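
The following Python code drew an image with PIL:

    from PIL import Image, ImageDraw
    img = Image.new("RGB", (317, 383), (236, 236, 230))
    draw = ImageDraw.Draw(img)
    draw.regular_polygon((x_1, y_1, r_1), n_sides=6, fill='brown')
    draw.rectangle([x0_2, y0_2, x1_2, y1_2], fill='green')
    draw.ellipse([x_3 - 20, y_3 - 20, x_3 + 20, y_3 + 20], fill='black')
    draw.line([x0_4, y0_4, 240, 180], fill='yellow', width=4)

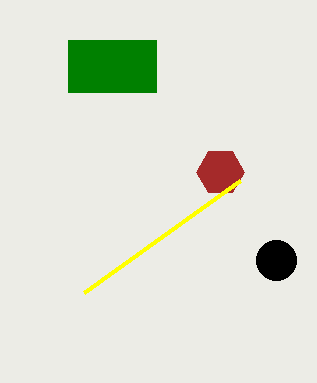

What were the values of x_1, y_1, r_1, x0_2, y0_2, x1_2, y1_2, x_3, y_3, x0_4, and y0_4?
x_1 = 220; y_1 = 172; r_1 = 24; x0_2 = 68; y0_2 = 40; x1_2 = 156; y1_2 = 92; x_3 = 276; y_3 = 260; x0_4 = 84; y0_4 = 292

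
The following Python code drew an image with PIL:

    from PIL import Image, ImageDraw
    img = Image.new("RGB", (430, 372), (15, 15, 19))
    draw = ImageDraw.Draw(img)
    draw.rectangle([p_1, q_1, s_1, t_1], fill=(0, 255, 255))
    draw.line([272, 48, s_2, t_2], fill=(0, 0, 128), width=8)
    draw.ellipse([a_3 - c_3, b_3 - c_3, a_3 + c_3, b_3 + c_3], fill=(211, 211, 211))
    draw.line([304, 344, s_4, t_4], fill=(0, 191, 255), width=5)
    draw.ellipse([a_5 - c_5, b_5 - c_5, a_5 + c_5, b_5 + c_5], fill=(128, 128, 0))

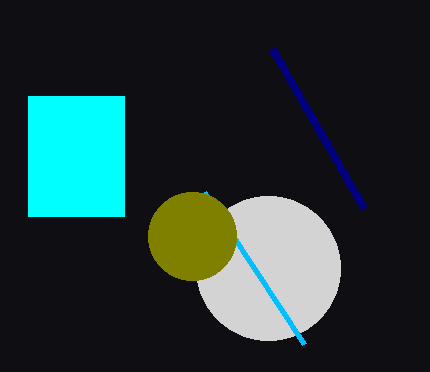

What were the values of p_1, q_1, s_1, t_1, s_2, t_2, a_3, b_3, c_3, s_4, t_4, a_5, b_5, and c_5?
p_1 = 28; q_1 = 96; s_1 = 124; t_1 = 216; s_2 = 364; t_2 = 208; a_3 = 268; b_3 = 268; c_3 = 72; s_4 = 204; t_4 = 192; a_5 = 192; b_5 = 236; c_5 = 44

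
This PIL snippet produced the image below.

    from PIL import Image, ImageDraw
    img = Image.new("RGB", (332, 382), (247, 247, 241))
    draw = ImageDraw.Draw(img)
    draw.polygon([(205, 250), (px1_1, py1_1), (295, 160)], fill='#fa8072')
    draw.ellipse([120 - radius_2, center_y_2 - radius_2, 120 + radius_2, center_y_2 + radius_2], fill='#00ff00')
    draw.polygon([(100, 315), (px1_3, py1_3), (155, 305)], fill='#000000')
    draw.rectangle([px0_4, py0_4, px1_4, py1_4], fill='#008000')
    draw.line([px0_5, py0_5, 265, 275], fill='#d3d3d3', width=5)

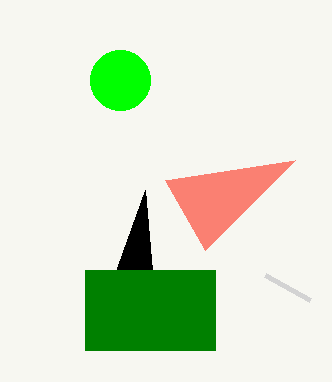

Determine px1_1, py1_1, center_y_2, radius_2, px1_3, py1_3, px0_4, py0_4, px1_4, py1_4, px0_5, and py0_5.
px1_1 = 165, py1_1 = 180, center_y_2 = 80, radius_2 = 30, px1_3 = 145, py1_3 = 190, px0_4 = 85, py0_4 = 270, px1_4 = 215, py1_4 = 350, px0_5 = 310, py0_5 = 300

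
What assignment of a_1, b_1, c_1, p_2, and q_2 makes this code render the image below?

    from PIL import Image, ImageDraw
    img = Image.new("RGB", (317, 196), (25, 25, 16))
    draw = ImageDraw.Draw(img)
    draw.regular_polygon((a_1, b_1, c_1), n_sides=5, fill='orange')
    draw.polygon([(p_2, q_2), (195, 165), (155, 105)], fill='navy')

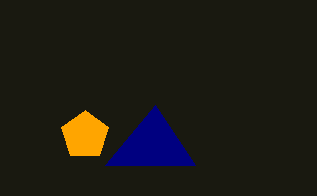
a_1 = 85, b_1 = 135, c_1 = 25, p_2 = 105, q_2 = 165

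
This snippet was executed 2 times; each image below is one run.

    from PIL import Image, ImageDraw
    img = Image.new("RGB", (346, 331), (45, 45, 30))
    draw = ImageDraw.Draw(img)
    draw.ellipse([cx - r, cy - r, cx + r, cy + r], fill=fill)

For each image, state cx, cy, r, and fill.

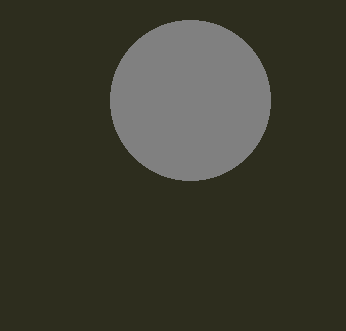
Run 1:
cx = 190; cy = 100; r = 80; fill = 'gray'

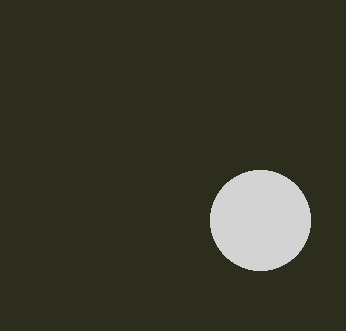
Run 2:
cx = 260
cy = 220
r = 50
fill = 'lightgray'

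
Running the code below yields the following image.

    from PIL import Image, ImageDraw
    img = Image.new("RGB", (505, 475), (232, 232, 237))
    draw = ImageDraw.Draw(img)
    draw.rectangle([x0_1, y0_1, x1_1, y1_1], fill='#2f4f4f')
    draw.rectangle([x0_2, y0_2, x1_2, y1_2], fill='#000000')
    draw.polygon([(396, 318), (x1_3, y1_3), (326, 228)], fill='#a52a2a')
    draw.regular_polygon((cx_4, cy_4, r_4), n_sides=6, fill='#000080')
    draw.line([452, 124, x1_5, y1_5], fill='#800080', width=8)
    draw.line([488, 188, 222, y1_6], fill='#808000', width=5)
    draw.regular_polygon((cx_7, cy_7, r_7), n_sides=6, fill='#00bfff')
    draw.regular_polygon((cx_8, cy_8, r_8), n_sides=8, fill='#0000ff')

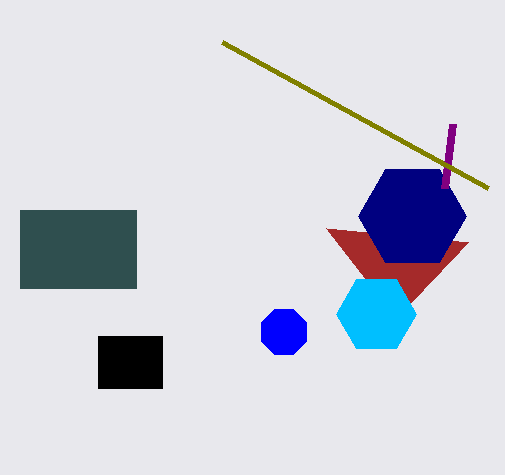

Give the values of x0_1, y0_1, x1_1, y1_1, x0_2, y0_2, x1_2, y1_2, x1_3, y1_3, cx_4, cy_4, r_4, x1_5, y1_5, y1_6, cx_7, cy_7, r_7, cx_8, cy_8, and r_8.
x0_1 = 20
y0_1 = 210
x1_1 = 136
y1_1 = 288
x0_2 = 98
y0_2 = 336
x1_2 = 162
y1_2 = 388
x1_3 = 468
y1_3 = 242
cx_4 = 412
cy_4 = 216
r_4 = 54
x1_5 = 444
y1_5 = 188
y1_6 = 42
cx_7 = 376
cy_7 = 314
r_7 = 40
cx_8 = 284
cy_8 = 332
r_8 = 24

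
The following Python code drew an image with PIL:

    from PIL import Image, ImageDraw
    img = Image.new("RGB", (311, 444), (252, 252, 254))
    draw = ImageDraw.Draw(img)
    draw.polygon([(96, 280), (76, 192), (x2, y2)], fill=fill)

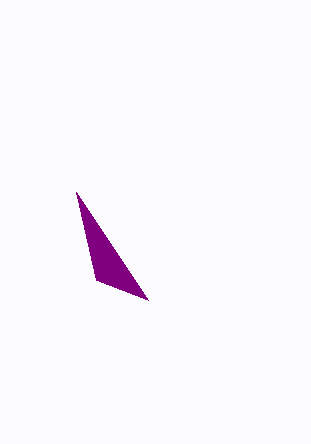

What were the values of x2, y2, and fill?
x2 = 148, y2 = 300, fill = 'purple'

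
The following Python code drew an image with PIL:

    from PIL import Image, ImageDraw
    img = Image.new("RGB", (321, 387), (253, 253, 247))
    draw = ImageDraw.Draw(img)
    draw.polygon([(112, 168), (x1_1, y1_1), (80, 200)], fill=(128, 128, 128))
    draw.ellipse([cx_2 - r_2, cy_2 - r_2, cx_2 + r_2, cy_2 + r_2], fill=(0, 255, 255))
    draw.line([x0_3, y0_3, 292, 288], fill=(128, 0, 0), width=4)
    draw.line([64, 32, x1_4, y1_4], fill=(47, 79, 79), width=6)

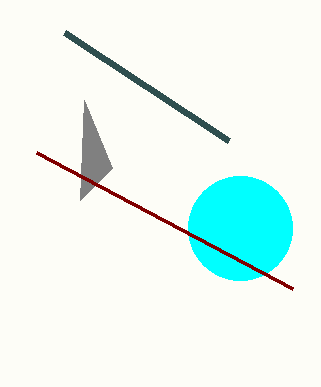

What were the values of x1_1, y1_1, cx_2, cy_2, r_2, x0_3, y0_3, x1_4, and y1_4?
x1_1 = 84, y1_1 = 100, cx_2 = 240, cy_2 = 228, r_2 = 52, x0_3 = 36, y0_3 = 152, x1_4 = 228, y1_4 = 140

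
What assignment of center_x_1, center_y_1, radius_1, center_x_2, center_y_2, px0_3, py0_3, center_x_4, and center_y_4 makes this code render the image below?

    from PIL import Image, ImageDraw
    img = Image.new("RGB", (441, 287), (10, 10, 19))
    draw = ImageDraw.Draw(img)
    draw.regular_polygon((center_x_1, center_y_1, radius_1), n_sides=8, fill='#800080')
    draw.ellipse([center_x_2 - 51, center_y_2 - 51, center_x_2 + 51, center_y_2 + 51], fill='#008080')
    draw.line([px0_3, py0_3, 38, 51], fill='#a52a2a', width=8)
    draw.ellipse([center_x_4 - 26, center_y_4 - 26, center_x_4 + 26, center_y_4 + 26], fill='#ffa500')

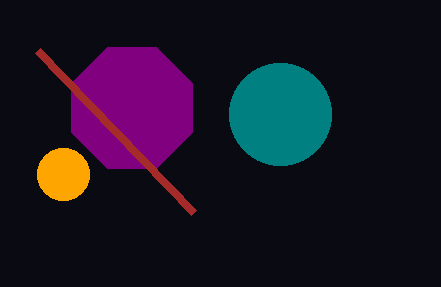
center_x_1 = 132; center_y_1 = 108; radius_1 = 65; center_x_2 = 280; center_y_2 = 114; px0_3 = 194; py0_3 = 213; center_x_4 = 63; center_y_4 = 174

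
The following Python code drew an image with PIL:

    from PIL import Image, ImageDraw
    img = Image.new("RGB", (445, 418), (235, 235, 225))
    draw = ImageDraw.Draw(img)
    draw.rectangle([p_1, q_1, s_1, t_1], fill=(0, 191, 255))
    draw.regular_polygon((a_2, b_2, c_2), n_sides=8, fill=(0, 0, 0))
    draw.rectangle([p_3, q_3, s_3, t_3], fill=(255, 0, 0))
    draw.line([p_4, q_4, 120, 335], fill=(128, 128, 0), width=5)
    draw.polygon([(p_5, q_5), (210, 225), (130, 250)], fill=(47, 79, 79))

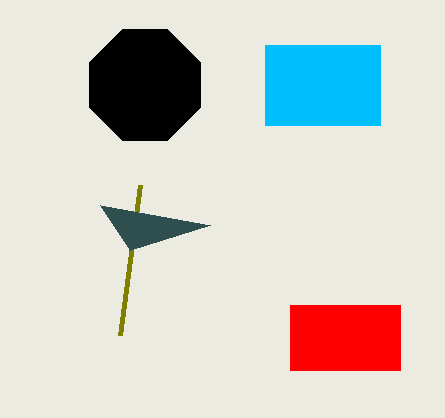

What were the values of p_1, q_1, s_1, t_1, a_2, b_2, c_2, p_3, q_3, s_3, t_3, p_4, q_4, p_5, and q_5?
p_1 = 265; q_1 = 45; s_1 = 380; t_1 = 125; a_2 = 145; b_2 = 85; c_2 = 60; p_3 = 290; q_3 = 305; s_3 = 400; t_3 = 370; p_4 = 140; q_4 = 185; p_5 = 100; q_5 = 205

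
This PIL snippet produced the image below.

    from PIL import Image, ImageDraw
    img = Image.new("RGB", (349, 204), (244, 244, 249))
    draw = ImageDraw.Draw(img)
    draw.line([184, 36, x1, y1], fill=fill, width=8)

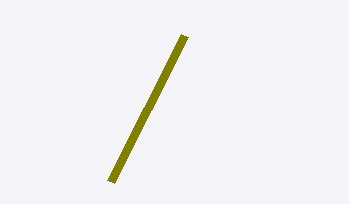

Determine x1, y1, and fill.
x1 = 110; y1 = 182; fill = 'olive'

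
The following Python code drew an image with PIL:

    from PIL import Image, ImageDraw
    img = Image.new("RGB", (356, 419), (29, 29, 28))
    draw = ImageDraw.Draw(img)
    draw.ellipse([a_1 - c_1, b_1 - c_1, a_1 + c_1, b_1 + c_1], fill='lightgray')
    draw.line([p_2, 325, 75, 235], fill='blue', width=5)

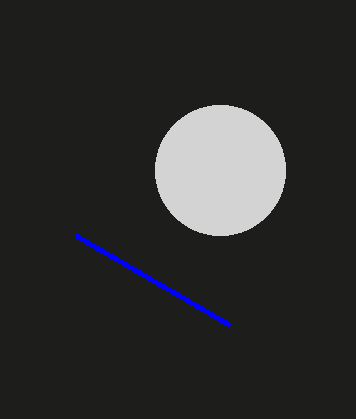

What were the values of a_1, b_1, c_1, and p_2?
a_1 = 220; b_1 = 170; c_1 = 65; p_2 = 230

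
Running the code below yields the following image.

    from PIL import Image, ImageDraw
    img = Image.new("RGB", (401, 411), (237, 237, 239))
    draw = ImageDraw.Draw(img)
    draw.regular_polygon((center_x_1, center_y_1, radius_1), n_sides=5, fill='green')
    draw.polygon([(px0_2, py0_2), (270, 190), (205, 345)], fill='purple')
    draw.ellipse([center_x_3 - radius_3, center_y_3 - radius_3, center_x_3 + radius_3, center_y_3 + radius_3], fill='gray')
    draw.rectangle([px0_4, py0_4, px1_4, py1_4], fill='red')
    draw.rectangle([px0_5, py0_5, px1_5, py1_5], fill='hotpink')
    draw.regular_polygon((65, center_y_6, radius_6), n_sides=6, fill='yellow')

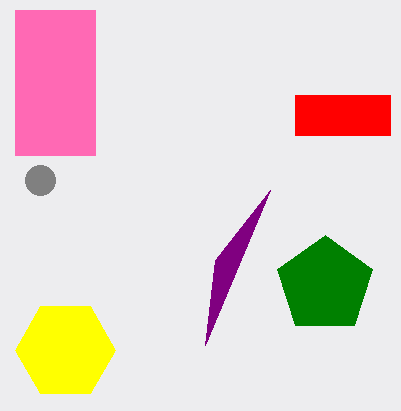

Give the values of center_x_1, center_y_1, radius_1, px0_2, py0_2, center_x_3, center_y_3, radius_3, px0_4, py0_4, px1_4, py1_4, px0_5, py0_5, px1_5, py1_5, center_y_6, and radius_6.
center_x_1 = 325, center_y_1 = 285, radius_1 = 50, px0_2 = 215, py0_2 = 260, center_x_3 = 40, center_y_3 = 180, radius_3 = 15, px0_4 = 295, py0_4 = 95, px1_4 = 390, py1_4 = 135, px0_5 = 15, py0_5 = 10, px1_5 = 95, py1_5 = 155, center_y_6 = 350, radius_6 = 50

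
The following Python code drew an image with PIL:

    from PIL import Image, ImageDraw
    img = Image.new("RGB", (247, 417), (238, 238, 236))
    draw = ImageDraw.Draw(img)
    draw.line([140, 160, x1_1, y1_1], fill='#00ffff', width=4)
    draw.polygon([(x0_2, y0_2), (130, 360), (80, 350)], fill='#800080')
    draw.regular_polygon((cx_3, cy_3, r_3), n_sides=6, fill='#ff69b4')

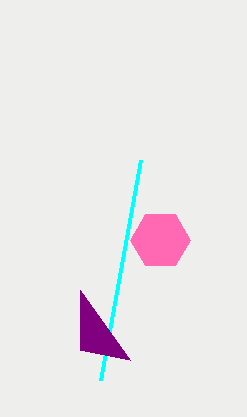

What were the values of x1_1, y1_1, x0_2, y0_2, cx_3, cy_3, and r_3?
x1_1 = 100; y1_1 = 380; x0_2 = 80; y0_2 = 290; cx_3 = 160; cy_3 = 240; r_3 = 30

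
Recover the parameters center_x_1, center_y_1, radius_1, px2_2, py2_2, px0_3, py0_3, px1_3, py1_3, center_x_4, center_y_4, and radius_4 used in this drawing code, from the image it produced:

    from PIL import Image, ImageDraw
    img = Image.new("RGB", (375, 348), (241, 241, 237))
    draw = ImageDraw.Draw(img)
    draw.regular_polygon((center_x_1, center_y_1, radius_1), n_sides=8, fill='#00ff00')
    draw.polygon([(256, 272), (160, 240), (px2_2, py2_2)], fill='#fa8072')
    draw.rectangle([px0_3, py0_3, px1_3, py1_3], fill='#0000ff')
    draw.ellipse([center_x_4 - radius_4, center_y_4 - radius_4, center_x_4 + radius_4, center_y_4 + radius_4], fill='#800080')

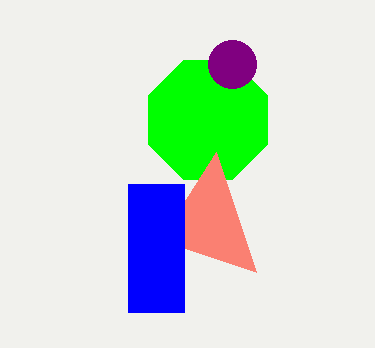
center_x_1 = 208, center_y_1 = 120, radius_1 = 64, px2_2 = 216, py2_2 = 152, px0_3 = 128, py0_3 = 184, px1_3 = 184, py1_3 = 312, center_x_4 = 232, center_y_4 = 64, radius_4 = 24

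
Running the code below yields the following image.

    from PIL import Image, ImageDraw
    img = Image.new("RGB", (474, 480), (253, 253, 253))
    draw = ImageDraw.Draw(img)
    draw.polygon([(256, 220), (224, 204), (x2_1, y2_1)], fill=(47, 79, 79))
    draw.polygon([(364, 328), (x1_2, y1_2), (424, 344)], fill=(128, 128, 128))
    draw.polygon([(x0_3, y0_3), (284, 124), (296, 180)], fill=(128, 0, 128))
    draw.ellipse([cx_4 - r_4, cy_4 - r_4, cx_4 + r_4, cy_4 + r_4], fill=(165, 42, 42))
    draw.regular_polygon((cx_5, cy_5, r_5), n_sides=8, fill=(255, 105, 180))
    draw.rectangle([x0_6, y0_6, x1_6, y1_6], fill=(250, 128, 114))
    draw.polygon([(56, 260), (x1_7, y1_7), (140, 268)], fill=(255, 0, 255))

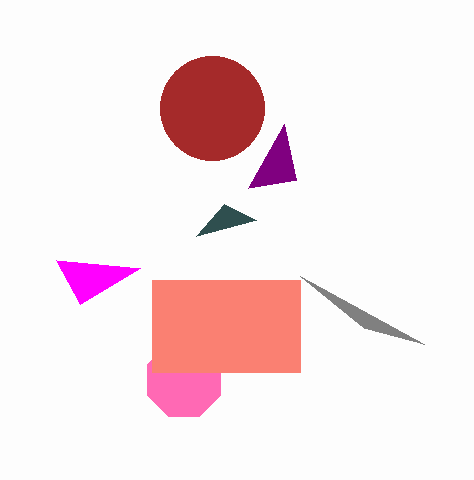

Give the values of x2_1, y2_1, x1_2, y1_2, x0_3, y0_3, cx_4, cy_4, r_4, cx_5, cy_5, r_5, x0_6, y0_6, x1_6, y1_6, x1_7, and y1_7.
x2_1 = 196, y2_1 = 236, x1_2 = 300, y1_2 = 276, x0_3 = 248, y0_3 = 188, cx_4 = 212, cy_4 = 108, r_4 = 52, cx_5 = 184, cy_5 = 380, r_5 = 40, x0_6 = 152, y0_6 = 280, x1_6 = 300, y1_6 = 372, x1_7 = 80, y1_7 = 304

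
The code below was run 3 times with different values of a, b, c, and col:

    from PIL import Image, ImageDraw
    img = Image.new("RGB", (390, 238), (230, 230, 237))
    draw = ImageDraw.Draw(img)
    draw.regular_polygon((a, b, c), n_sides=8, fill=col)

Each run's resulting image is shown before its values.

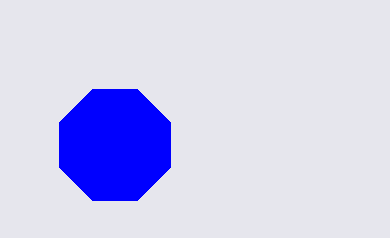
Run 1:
a = 115, b = 145, c = 60, col = 'blue'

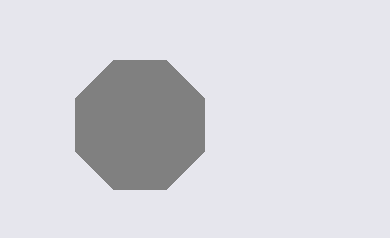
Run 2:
a = 140, b = 125, c = 70, col = 'gray'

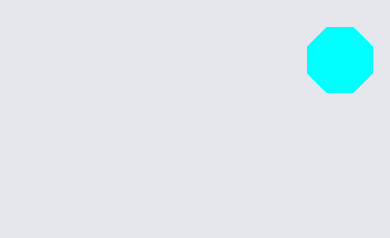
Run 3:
a = 340; b = 60; c = 35; col = 'cyan'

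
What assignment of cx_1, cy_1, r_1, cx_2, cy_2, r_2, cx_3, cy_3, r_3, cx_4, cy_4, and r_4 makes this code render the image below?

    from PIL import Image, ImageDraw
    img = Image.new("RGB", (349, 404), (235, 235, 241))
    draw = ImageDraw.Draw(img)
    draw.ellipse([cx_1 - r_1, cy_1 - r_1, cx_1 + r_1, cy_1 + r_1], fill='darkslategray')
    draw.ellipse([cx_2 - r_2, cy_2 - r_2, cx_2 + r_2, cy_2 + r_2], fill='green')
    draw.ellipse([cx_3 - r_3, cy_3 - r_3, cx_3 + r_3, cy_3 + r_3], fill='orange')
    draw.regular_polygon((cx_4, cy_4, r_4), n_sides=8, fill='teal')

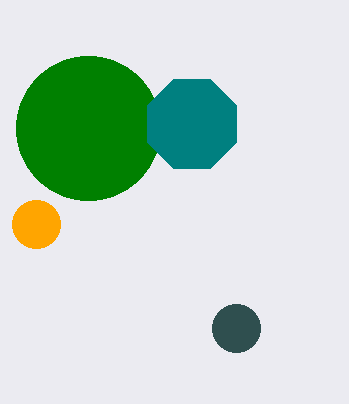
cx_1 = 236
cy_1 = 328
r_1 = 24
cx_2 = 88
cy_2 = 128
r_2 = 72
cx_3 = 36
cy_3 = 224
r_3 = 24
cx_4 = 192
cy_4 = 124
r_4 = 48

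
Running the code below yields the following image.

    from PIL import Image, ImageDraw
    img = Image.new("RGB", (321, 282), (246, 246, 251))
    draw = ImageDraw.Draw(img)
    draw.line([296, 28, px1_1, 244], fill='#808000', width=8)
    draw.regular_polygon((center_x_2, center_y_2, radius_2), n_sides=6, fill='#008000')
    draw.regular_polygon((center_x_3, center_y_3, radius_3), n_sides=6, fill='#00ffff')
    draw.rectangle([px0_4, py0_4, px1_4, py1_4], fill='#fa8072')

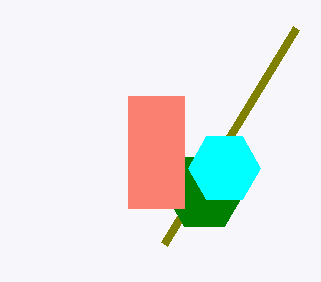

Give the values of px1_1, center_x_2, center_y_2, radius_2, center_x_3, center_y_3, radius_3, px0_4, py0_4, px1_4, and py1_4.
px1_1 = 164
center_x_2 = 204
center_y_2 = 192
radius_2 = 40
center_x_3 = 224
center_y_3 = 168
radius_3 = 36
px0_4 = 128
py0_4 = 96
px1_4 = 184
py1_4 = 208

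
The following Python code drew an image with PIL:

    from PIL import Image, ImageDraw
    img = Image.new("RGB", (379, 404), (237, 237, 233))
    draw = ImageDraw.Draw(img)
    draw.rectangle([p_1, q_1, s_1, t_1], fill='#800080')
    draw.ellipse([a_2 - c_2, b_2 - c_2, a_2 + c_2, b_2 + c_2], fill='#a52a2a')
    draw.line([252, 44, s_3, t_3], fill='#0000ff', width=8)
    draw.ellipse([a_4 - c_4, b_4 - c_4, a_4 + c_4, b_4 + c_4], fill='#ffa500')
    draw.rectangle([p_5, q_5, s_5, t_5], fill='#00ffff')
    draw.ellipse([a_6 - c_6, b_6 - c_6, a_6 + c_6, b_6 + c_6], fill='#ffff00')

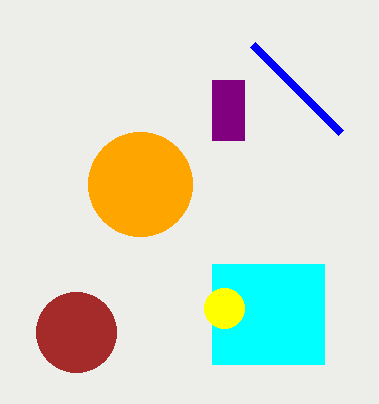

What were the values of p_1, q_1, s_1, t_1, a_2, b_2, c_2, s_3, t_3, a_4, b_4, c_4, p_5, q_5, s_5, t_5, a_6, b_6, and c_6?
p_1 = 212, q_1 = 80, s_1 = 244, t_1 = 140, a_2 = 76, b_2 = 332, c_2 = 40, s_3 = 340, t_3 = 132, a_4 = 140, b_4 = 184, c_4 = 52, p_5 = 212, q_5 = 264, s_5 = 324, t_5 = 364, a_6 = 224, b_6 = 308, c_6 = 20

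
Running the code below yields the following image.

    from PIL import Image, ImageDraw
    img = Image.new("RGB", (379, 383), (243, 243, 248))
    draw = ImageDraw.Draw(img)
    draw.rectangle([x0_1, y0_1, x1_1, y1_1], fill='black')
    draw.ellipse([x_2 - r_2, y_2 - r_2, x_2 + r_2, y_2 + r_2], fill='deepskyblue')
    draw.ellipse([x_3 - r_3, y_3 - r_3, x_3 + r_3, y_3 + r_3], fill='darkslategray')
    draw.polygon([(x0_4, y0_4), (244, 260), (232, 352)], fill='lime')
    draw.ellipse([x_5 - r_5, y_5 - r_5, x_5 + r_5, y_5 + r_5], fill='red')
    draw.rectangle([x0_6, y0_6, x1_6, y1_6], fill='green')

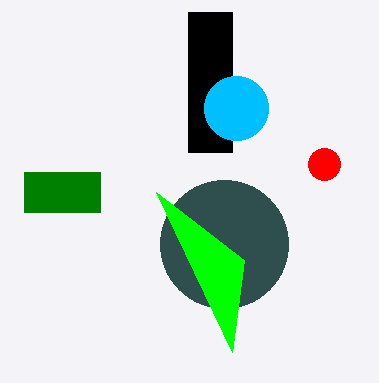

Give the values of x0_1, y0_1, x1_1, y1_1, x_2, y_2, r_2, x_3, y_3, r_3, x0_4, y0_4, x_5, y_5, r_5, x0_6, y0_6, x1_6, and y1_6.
x0_1 = 188, y0_1 = 12, x1_1 = 232, y1_1 = 152, x_2 = 236, y_2 = 108, r_2 = 32, x_3 = 224, y_3 = 244, r_3 = 64, x0_4 = 156, y0_4 = 192, x_5 = 324, y_5 = 164, r_5 = 16, x0_6 = 24, y0_6 = 172, x1_6 = 100, y1_6 = 212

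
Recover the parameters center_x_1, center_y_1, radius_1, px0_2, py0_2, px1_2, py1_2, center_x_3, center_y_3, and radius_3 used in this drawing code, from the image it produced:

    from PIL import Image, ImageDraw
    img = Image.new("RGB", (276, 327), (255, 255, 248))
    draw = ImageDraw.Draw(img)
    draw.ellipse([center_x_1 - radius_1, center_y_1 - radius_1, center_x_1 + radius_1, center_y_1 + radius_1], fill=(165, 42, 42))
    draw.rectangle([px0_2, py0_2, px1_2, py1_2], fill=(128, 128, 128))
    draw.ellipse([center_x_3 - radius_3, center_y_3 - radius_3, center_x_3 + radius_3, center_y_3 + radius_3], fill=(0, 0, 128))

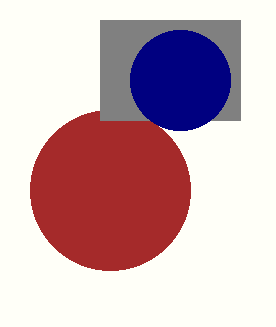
center_x_1 = 110; center_y_1 = 190; radius_1 = 80; px0_2 = 100; py0_2 = 20; px1_2 = 240; py1_2 = 120; center_x_3 = 180; center_y_3 = 80; radius_3 = 50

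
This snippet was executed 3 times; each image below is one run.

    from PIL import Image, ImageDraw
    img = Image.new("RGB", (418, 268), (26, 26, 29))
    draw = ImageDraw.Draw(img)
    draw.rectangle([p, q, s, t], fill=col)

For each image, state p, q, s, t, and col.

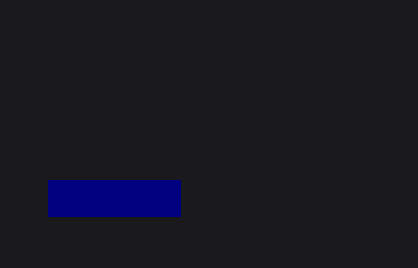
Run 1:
p = 48
q = 180
s = 180
t = 216
col = 'navy'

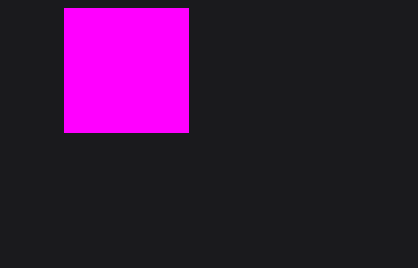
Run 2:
p = 64; q = 8; s = 188; t = 132; col = 'magenta'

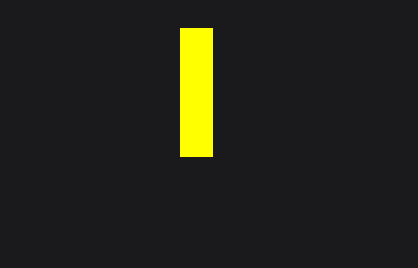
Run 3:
p = 180; q = 28; s = 212; t = 156; col = 'yellow'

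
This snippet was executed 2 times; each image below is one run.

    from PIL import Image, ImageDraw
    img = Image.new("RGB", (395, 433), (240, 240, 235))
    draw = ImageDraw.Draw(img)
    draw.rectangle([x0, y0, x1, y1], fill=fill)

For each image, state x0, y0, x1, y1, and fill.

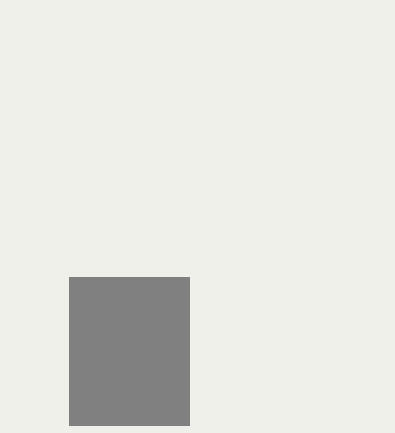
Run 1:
x0 = 69
y0 = 277
x1 = 189
y1 = 425
fill = 'gray'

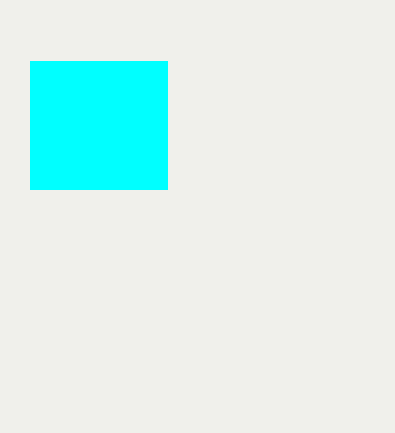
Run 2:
x0 = 30
y0 = 61
x1 = 167
y1 = 189
fill = 'cyan'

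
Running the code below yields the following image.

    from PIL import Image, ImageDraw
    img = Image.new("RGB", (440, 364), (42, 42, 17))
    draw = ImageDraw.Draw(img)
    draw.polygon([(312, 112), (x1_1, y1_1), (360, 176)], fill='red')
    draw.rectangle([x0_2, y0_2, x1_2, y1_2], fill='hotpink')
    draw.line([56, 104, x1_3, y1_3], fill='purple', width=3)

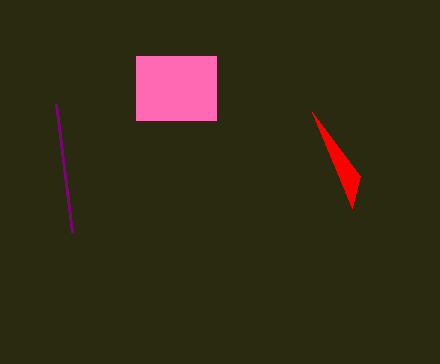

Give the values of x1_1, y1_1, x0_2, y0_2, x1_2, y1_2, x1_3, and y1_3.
x1_1 = 352; y1_1 = 208; x0_2 = 136; y0_2 = 56; x1_2 = 216; y1_2 = 120; x1_3 = 72; y1_3 = 232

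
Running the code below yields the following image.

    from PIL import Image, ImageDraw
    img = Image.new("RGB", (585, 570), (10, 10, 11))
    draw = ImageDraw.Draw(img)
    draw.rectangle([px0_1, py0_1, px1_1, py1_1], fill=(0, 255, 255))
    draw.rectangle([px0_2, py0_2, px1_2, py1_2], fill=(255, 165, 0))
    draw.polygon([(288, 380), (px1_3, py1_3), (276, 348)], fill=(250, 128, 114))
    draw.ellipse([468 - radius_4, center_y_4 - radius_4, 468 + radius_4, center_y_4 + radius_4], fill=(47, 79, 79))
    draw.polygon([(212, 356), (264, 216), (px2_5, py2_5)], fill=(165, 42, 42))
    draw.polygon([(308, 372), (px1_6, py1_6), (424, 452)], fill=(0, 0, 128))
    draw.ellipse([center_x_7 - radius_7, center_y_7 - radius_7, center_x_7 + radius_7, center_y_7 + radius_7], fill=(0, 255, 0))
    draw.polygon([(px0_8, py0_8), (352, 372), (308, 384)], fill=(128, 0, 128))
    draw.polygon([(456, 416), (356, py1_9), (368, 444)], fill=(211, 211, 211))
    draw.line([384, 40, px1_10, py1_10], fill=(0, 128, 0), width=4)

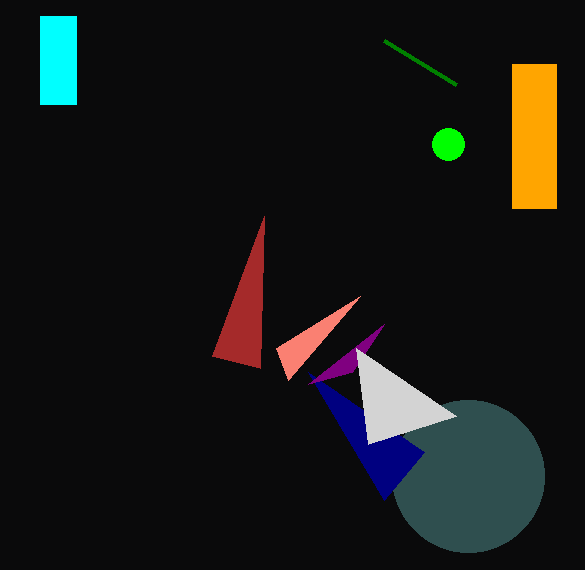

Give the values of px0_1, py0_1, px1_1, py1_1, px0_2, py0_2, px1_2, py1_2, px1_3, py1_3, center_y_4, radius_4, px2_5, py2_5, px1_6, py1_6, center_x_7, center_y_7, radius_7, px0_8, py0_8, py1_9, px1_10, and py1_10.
px0_1 = 40, py0_1 = 16, px1_1 = 76, py1_1 = 104, px0_2 = 512, py0_2 = 64, px1_2 = 556, py1_2 = 208, px1_3 = 360, py1_3 = 296, center_y_4 = 476, radius_4 = 76, px2_5 = 260, py2_5 = 368, px1_6 = 384, py1_6 = 500, center_x_7 = 448, center_y_7 = 144, radius_7 = 16, px0_8 = 384, py0_8 = 324, py1_9 = 348, px1_10 = 456, py1_10 = 84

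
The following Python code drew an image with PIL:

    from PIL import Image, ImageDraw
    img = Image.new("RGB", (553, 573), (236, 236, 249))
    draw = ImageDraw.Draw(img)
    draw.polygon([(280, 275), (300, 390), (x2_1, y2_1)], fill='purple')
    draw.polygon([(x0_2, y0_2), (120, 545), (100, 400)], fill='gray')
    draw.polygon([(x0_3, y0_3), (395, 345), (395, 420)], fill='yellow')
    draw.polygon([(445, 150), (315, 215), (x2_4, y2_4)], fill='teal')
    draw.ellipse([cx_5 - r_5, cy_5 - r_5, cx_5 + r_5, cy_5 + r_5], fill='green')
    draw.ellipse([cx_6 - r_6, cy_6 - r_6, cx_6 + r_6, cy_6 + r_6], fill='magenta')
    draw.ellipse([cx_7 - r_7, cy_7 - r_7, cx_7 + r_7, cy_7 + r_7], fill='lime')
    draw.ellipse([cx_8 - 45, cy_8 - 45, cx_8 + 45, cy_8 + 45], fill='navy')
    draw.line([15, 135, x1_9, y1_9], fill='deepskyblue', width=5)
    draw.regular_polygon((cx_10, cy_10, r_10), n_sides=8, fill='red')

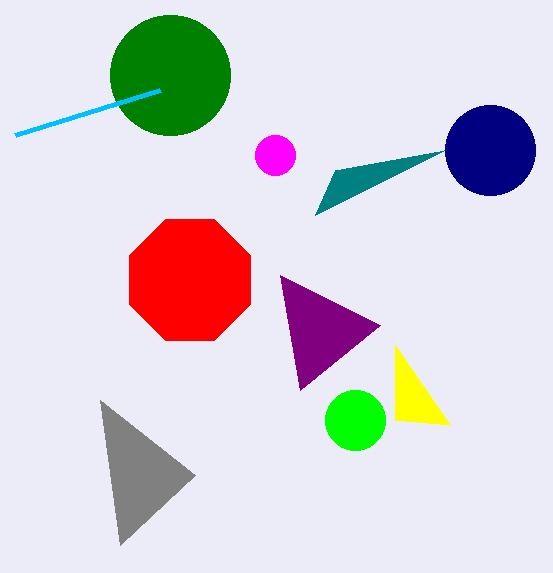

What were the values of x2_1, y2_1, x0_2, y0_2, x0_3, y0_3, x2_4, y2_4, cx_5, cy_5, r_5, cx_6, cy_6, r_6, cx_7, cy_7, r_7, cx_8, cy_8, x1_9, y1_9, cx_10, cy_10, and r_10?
x2_1 = 380
y2_1 = 325
x0_2 = 195
y0_2 = 475
x0_3 = 450
y0_3 = 425
x2_4 = 335
y2_4 = 170
cx_5 = 170
cy_5 = 75
r_5 = 60
cx_6 = 275
cy_6 = 155
r_6 = 20
cx_7 = 355
cy_7 = 420
r_7 = 30
cx_8 = 490
cy_8 = 150
x1_9 = 160
y1_9 = 90
cx_10 = 190
cy_10 = 280
r_10 = 65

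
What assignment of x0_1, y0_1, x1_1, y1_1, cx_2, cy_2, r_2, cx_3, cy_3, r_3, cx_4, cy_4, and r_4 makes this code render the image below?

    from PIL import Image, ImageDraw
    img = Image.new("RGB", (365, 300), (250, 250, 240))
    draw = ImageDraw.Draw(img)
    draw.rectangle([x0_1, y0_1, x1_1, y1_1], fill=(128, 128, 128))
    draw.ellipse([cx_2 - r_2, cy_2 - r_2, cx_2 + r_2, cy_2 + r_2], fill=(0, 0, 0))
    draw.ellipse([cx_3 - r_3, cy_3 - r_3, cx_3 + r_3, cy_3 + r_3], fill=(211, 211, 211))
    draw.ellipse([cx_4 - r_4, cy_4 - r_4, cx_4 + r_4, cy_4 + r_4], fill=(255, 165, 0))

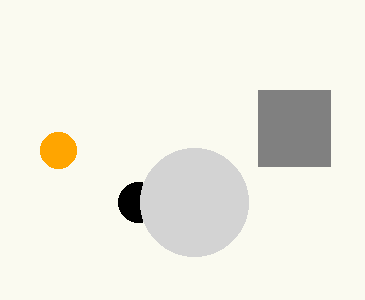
x0_1 = 258
y0_1 = 90
x1_1 = 330
y1_1 = 166
cx_2 = 138
cy_2 = 202
r_2 = 20
cx_3 = 194
cy_3 = 202
r_3 = 54
cx_4 = 58
cy_4 = 150
r_4 = 18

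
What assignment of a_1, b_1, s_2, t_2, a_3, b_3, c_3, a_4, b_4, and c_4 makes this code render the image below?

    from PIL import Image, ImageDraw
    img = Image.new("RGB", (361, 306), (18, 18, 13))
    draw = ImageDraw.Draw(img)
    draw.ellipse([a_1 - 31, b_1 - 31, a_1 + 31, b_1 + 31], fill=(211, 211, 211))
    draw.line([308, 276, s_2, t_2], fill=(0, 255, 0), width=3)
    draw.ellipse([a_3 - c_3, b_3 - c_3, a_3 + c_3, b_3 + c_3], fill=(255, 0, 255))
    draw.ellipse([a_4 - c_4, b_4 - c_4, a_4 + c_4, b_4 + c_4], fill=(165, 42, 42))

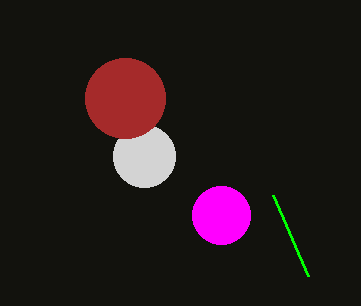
a_1 = 144
b_1 = 156
s_2 = 273
t_2 = 195
a_3 = 221
b_3 = 215
c_3 = 29
a_4 = 125
b_4 = 98
c_4 = 40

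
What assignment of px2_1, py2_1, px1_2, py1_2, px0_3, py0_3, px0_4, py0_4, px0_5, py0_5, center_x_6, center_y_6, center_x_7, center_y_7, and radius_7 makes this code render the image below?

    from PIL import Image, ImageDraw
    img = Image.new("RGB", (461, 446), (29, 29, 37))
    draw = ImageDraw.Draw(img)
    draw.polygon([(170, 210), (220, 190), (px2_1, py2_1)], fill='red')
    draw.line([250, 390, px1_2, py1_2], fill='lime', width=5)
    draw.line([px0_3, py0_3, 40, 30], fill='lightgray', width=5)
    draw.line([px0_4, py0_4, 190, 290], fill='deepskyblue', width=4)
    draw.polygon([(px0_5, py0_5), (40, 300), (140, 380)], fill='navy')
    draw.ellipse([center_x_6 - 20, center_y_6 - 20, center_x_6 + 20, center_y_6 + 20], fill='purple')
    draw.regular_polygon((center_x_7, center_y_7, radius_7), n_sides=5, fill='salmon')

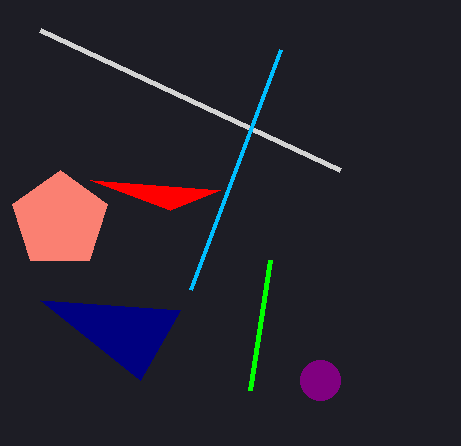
px2_1 = 90
py2_1 = 180
px1_2 = 270
py1_2 = 260
px0_3 = 340
py0_3 = 170
px0_4 = 280
py0_4 = 50
px0_5 = 180
py0_5 = 310
center_x_6 = 320
center_y_6 = 380
center_x_7 = 60
center_y_7 = 220
radius_7 = 50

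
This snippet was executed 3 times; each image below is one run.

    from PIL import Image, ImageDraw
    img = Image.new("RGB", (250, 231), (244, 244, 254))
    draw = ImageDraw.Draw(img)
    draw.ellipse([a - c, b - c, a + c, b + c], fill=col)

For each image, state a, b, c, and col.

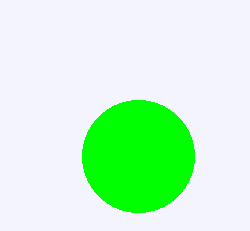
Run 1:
a = 138; b = 156; c = 56; col = 'lime'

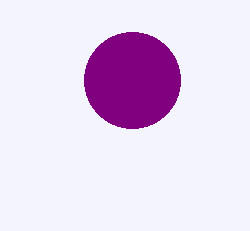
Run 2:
a = 132
b = 80
c = 48
col = 'purple'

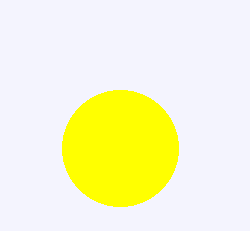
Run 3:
a = 120, b = 148, c = 58, col = 'yellow'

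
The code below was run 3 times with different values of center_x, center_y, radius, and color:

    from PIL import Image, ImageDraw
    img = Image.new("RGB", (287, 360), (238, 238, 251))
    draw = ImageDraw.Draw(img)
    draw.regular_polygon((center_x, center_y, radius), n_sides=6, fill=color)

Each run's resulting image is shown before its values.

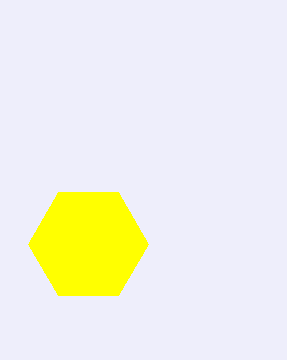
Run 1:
center_x = 88, center_y = 244, radius = 60, color = 'yellow'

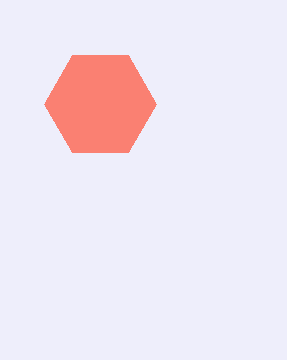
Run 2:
center_x = 100
center_y = 104
radius = 56
color = 'salmon'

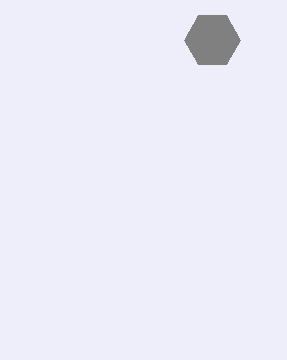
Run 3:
center_x = 212; center_y = 40; radius = 28; color = 'gray'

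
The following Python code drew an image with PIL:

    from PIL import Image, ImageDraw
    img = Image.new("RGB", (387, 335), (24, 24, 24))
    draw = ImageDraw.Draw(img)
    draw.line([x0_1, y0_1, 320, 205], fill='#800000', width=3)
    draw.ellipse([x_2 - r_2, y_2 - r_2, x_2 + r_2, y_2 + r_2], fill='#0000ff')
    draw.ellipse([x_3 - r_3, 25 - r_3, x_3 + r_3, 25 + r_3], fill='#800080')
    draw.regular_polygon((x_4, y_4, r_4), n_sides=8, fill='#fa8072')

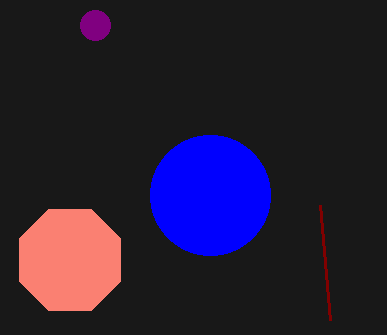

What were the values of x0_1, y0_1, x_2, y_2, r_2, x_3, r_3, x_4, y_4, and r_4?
x0_1 = 330, y0_1 = 320, x_2 = 210, y_2 = 195, r_2 = 60, x_3 = 95, r_3 = 15, x_4 = 70, y_4 = 260, r_4 = 55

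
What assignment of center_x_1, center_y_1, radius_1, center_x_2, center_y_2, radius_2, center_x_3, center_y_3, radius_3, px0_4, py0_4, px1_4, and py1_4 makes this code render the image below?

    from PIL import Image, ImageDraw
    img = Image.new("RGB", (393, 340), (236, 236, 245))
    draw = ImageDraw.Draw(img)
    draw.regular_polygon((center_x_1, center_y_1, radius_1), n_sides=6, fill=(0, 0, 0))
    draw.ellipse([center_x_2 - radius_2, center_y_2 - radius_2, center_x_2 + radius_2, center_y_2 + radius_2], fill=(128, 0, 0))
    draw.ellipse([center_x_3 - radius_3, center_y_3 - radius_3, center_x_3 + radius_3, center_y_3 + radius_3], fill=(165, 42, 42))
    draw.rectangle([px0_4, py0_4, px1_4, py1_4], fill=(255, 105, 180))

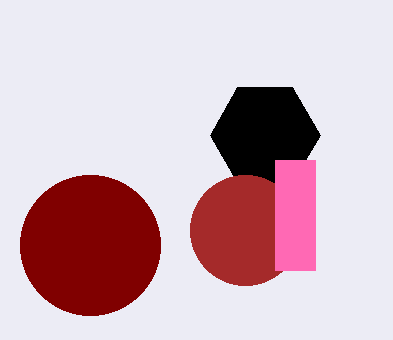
center_x_1 = 265, center_y_1 = 135, radius_1 = 55, center_x_2 = 90, center_y_2 = 245, radius_2 = 70, center_x_3 = 245, center_y_3 = 230, radius_3 = 55, px0_4 = 275, py0_4 = 160, px1_4 = 315, py1_4 = 270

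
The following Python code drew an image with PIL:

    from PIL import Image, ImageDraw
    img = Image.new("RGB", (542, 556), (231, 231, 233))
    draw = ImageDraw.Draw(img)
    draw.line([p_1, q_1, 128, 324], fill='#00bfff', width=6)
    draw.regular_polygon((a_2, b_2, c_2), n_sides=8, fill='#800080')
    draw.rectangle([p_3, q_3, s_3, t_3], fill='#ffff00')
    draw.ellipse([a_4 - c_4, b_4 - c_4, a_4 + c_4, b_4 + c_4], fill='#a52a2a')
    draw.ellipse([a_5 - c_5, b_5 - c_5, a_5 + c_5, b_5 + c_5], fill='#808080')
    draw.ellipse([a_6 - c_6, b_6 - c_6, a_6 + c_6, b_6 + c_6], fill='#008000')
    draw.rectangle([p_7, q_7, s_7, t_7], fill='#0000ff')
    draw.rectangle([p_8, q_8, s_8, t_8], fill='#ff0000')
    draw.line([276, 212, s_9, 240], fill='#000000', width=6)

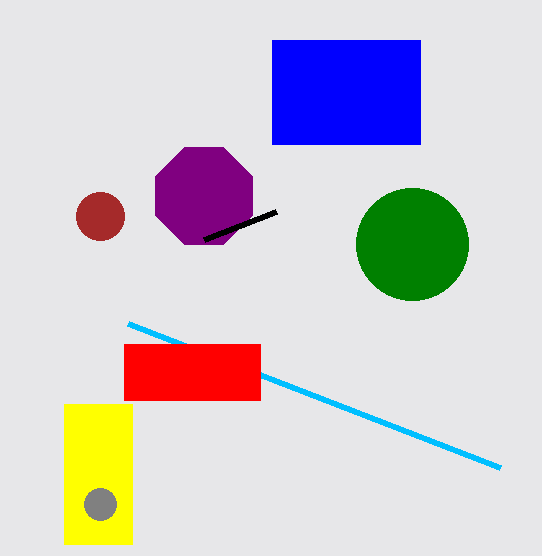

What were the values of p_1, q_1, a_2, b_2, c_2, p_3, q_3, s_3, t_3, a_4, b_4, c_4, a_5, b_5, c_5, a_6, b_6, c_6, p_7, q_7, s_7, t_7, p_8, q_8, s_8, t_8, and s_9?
p_1 = 500; q_1 = 468; a_2 = 204; b_2 = 196; c_2 = 52; p_3 = 64; q_3 = 404; s_3 = 132; t_3 = 544; a_4 = 100; b_4 = 216; c_4 = 24; a_5 = 100; b_5 = 504; c_5 = 16; a_6 = 412; b_6 = 244; c_6 = 56; p_7 = 272; q_7 = 40; s_7 = 420; t_7 = 144; p_8 = 124; q_8 = 344; s_8 = 260; t_8 = 400; s_9 = 204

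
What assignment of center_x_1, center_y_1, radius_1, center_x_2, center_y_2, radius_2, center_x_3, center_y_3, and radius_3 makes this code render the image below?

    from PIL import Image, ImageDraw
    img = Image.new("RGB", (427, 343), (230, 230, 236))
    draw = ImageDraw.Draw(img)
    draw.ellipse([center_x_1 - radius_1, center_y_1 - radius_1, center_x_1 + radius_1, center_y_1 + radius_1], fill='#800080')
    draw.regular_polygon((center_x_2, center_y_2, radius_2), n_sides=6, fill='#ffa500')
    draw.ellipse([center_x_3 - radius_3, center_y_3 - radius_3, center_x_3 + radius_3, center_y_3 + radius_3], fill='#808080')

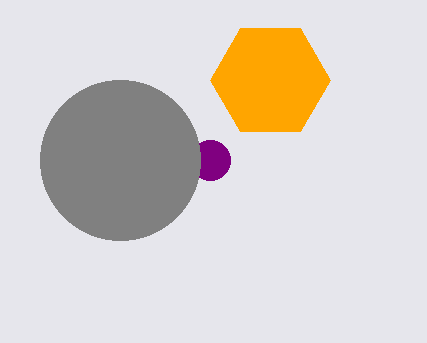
center_x_1 = 210, center_y_1 = 160, radius_1 = 20, center_x_2 = 270, center_y_2 = 80, radius_2 = 60, center_x_3 = 120, center_y_3 = 160, radius_3 = 80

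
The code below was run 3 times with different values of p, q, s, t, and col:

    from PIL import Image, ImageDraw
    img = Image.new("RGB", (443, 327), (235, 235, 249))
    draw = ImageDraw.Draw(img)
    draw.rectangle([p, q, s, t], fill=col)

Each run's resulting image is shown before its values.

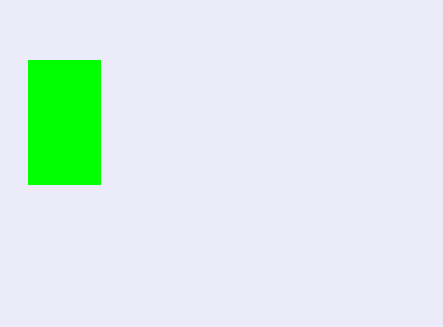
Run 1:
p = 28
q = 60
s = 100
t = 184
col = 'lime'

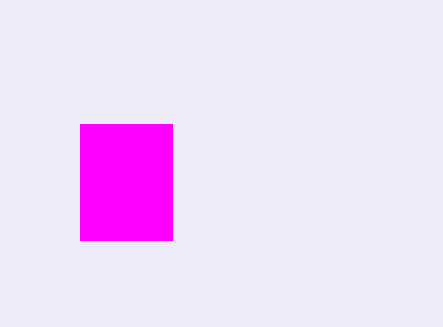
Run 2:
p = 80; q = 124; s = 172; t = 240; col = 'magenta'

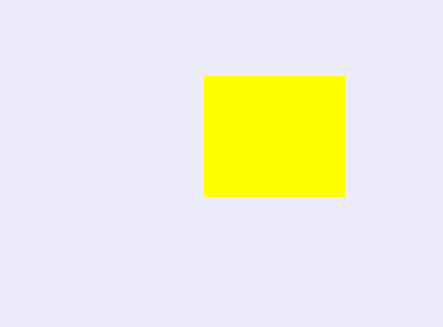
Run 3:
p = 204
q = 76
s = 344
t = 196
col = 'yellow'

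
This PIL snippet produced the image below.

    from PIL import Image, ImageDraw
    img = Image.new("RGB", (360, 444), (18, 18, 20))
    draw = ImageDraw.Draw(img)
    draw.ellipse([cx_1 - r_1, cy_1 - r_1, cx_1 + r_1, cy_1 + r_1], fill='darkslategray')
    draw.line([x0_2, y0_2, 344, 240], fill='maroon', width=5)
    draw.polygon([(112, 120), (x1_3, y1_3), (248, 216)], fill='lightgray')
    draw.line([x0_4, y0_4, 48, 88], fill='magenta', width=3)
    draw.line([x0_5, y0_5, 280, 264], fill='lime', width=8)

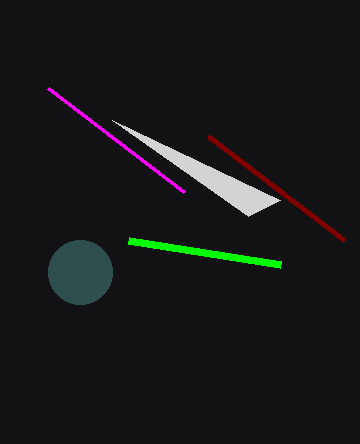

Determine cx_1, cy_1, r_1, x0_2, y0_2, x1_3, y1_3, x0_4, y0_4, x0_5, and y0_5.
cx_1 = 80; cy_1 = 272; r_1 = 32; x0_2 = 208; y0_2 = 136; x1_3 = 280; y1_3 = 200; x0_4 = 184; y0_4 = 192; x0_5 = 128; y0_5 = 240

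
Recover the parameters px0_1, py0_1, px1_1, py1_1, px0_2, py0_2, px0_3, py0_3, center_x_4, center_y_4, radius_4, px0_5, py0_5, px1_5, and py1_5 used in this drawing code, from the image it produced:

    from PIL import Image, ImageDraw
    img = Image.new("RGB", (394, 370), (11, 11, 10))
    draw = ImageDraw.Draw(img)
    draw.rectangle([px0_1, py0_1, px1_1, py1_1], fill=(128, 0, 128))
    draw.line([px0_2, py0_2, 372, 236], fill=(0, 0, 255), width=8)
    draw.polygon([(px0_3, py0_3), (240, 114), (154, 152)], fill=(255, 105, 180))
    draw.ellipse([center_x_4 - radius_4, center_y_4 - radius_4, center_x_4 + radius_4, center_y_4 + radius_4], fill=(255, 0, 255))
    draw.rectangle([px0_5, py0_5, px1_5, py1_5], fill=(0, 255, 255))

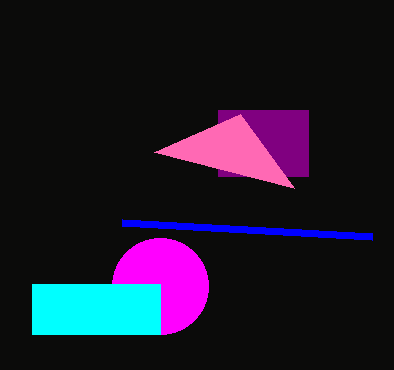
px0_1 = 218, py0_1 = 110, px1_1 = 308, py1_1 = 176, px0_2 = 122, py0_2 = 222, px0_3 = 294, py0_3 = 188, center_x_4 = 160, center_y_4 = 286, radius_4 = 48, px0_5 = 32, py0_5 = 284, px1_5 = 160, py1_5 = 334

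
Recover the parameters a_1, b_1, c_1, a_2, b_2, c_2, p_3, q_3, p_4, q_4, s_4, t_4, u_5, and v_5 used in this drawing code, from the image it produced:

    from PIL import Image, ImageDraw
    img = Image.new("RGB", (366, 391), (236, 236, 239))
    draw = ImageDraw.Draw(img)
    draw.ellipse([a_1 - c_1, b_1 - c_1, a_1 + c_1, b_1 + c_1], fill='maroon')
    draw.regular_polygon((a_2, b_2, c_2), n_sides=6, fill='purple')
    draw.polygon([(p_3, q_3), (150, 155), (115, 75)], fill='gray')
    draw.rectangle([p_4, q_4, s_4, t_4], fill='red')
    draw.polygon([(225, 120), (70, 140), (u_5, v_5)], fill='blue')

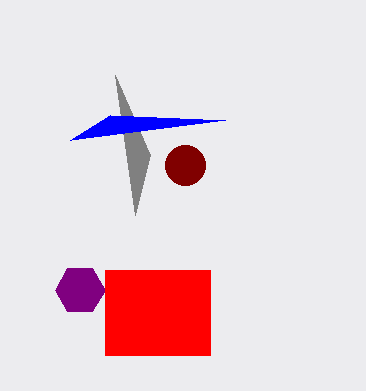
a_1 = 185, b_1 = 165, c_1 = 20, a_2 = 80, b_2 = 290, c_2 = 25, p_3 = 135, q_3 = 215, p_4 = 105, q_4 = 270, s_4 = 210, t_4 = 355, u_5 = 110, v_5 = 115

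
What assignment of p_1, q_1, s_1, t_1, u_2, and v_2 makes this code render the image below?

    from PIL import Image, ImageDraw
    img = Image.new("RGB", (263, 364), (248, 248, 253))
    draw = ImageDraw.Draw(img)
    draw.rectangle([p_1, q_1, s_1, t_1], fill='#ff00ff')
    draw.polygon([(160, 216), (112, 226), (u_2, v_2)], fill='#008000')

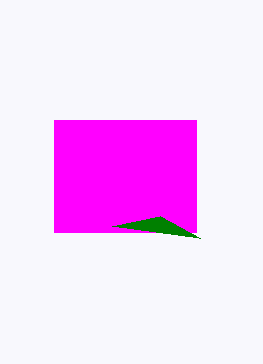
p_1 = 54
q_1 = 120
s_1 = 196
t_1 = 232
u_2 = 200
v_2 = 238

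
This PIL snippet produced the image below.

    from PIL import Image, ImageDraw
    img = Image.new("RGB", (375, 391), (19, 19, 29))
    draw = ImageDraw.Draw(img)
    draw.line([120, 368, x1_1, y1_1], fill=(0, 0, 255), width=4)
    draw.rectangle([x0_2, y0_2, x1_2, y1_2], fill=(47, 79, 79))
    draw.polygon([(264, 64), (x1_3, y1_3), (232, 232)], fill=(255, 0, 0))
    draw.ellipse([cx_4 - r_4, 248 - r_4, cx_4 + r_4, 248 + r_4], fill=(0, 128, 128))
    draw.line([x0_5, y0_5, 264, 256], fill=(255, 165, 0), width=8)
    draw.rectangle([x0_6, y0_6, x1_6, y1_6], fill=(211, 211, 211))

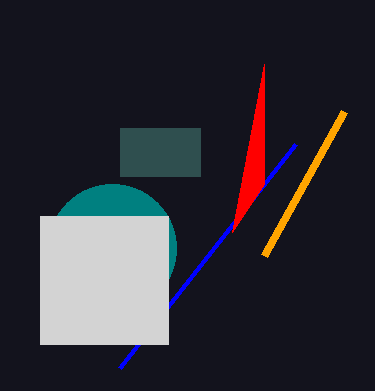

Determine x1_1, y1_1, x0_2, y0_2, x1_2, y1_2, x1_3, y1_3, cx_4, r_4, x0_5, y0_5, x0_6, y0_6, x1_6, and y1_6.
x1_1 = 296, y1_1 = 144, x0_2 = 120, y0_2 = 128, x1_2 = 200, y1_2 = 176, x1_3 = 264, y1_3 = 184, cx_4 = 112, r_4 = 64, x0_5 = 344, y0_5 = 112, x0_6 = 40, y0_6 = 216, x1_6 = 168, y1_6 = 344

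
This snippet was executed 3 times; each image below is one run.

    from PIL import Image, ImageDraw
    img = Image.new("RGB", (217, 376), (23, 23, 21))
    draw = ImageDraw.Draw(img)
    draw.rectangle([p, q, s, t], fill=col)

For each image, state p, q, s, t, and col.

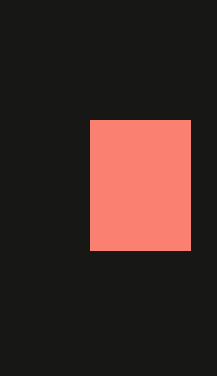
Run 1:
p = 90, q = 120, s = 190, t = 250, col = 'salmon'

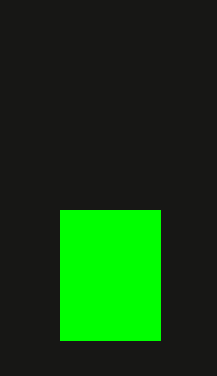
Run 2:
p = 60
q = 210
s = 160
t = 340
col = 'lime'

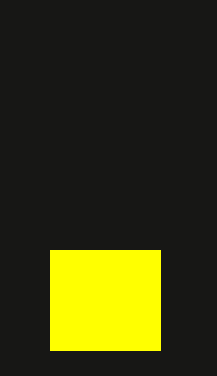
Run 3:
p = 50; q = 250; s = 160; t = 350; col = 'yellow'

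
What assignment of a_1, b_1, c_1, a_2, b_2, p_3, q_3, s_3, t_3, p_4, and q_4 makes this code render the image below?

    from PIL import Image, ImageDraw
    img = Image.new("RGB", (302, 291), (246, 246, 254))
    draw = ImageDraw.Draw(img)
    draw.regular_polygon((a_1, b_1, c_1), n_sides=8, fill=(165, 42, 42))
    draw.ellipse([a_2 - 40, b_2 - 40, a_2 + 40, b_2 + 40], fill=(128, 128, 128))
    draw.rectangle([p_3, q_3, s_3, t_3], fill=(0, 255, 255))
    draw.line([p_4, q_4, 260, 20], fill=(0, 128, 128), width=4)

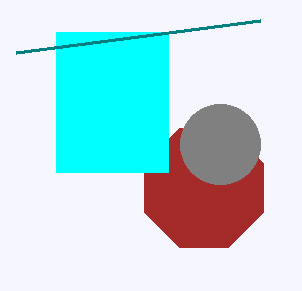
a_1 = 204, b_1 = 188, c_1 = 64, a_2 = 220, b_2 = 144, p_3 = 56, q_3 = 32, s_3 = 168, t_3 = 172, p_4 = 16, q_4 = 52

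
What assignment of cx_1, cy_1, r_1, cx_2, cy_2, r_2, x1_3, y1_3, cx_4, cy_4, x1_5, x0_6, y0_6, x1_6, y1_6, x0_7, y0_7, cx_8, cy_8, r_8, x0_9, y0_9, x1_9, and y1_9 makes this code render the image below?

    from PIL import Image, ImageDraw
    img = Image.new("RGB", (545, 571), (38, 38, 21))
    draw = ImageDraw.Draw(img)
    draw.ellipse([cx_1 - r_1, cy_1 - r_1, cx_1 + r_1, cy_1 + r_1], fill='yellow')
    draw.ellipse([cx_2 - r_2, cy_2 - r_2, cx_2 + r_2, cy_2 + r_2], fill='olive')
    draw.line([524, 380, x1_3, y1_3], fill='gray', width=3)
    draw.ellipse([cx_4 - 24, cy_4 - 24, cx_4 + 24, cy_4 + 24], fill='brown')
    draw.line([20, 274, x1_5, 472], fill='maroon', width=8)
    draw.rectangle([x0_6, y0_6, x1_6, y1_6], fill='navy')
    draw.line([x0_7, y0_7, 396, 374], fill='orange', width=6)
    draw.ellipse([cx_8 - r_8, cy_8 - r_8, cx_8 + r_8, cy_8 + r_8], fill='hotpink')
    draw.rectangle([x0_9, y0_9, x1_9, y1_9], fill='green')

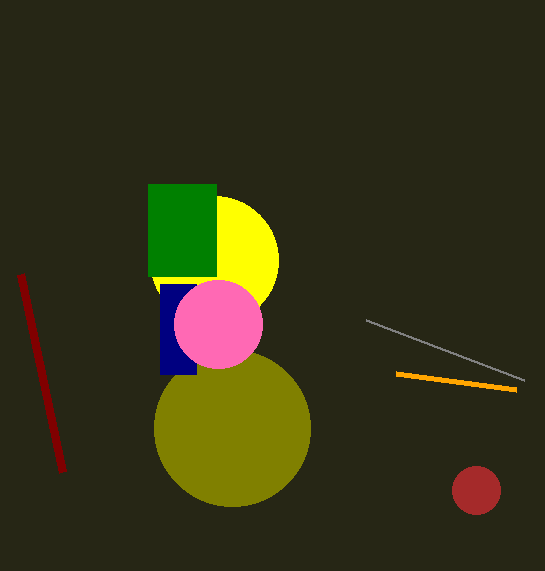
cx_1 = 214, cy_1 = 260, r_1 = 64, cx_2 = 232, cy_2 = 428, r_2 = 78, x1_3 = 366, y1_3 = 320, cx_4 = 476, cy_4 = 490, x1_5 = 62, x0_6 = 160, y0_6 = 284, x1_6 = 196, y1_6 = 374, x0_7 = 516, y0_7 = 390, cx_8 = 218, cy_8 = 324, r_8 = 44, x0_9 = 148, y0_9 = 184, x1_9 = 216, y1_9 = 276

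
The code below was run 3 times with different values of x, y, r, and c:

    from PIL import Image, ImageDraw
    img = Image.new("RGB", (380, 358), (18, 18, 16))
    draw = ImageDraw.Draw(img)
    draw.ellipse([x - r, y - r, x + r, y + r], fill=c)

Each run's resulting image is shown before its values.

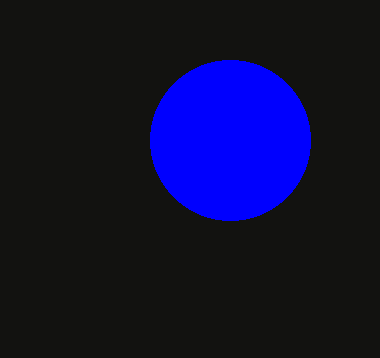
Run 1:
x = 230; y = 140; r = 80; c = 'blue'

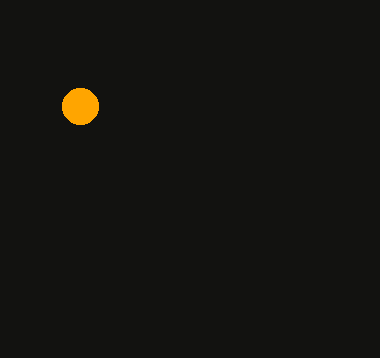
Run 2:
x = 80
y = 106
r = 18
c = 'orange'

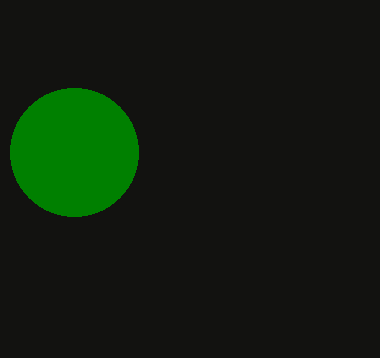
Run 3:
x = 74; y = 152; r = 64; c = 'green'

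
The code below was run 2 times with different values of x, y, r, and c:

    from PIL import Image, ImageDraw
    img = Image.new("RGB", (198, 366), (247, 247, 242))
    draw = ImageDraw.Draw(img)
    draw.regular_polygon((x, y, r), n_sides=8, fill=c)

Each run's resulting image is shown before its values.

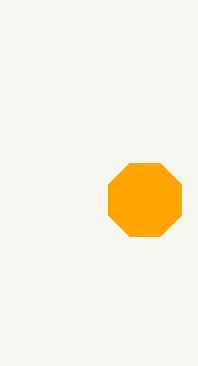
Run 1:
x = 145
y = 200
r = 40
c = 'orange'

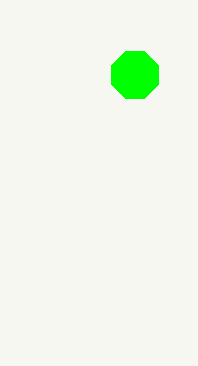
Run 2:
x = 135; y = 75; r = 25; c = 'lime'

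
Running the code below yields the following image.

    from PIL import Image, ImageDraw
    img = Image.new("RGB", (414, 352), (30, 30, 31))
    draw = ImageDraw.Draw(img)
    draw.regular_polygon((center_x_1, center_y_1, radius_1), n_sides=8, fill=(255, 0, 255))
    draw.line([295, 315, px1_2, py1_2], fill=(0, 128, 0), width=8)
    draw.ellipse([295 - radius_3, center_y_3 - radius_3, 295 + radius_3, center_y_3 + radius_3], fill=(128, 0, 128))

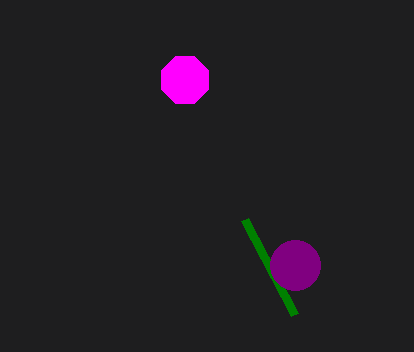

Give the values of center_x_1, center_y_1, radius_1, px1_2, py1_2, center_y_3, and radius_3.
center_x_1 = 185
center_y_1 = 80
radius_1 = 25
px1_2 = 245
py1_2 = 220
center_y_3 = 265
radius_3 = 25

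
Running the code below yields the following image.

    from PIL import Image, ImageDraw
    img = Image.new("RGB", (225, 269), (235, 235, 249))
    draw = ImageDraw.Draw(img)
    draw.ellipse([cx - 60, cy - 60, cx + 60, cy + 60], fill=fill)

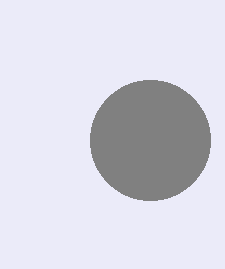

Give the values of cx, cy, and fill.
cx = 150, cy = 140, fill = 'gray'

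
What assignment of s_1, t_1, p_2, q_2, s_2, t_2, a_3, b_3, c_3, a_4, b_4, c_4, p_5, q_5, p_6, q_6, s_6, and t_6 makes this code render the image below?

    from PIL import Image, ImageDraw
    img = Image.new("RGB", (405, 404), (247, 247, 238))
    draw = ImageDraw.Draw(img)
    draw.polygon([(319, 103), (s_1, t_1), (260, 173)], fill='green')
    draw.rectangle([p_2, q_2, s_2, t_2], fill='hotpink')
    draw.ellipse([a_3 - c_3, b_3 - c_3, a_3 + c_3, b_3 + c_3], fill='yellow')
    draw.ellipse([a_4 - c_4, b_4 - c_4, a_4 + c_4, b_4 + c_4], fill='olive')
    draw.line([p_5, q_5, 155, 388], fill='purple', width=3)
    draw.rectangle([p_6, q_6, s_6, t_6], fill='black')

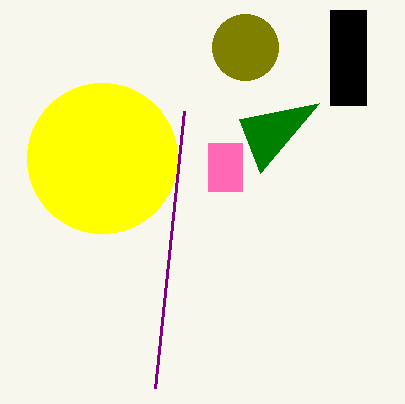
s_1 = 239
t_1 = 119
p_2 = 208
q_2 = 143
s_2 = 242
t_2 = 191
a_3 = 102
b_3 = 158
c_3 = 75
a_4 = 245
b_4 = 47
c_4 = 33
p_5 = 184
q_5 = 111
p_6 = 330
q_6 = 10
s_6 = 366
t_6 = 105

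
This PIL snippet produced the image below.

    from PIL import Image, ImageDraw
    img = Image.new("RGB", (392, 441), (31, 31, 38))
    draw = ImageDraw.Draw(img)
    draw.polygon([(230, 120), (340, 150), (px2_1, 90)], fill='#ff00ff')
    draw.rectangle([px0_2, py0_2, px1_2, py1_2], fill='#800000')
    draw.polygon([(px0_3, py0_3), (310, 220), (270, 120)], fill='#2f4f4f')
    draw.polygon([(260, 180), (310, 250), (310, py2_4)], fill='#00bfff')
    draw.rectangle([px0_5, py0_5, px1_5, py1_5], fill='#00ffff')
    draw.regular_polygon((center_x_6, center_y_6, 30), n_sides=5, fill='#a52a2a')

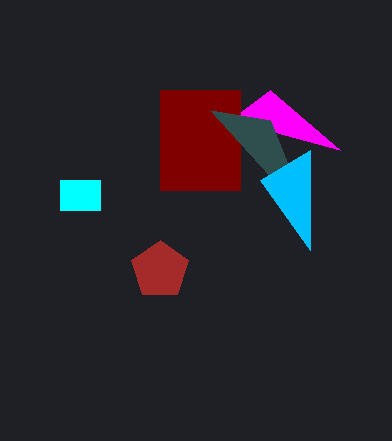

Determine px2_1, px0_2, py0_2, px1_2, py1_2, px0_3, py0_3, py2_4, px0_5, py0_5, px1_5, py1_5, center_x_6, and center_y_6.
px2_1 = 270
px0_2 = 160
py0_2 = 90
px1_2 = 240
py1_2 = 190
px0_3 = 210
py0_3 = 110
py2_4 = 150
px0_5 = 60
py0_5 = 180
px1_5 = 100
py1_5 = 210
center_x_6 = 160
center_y_6 = 270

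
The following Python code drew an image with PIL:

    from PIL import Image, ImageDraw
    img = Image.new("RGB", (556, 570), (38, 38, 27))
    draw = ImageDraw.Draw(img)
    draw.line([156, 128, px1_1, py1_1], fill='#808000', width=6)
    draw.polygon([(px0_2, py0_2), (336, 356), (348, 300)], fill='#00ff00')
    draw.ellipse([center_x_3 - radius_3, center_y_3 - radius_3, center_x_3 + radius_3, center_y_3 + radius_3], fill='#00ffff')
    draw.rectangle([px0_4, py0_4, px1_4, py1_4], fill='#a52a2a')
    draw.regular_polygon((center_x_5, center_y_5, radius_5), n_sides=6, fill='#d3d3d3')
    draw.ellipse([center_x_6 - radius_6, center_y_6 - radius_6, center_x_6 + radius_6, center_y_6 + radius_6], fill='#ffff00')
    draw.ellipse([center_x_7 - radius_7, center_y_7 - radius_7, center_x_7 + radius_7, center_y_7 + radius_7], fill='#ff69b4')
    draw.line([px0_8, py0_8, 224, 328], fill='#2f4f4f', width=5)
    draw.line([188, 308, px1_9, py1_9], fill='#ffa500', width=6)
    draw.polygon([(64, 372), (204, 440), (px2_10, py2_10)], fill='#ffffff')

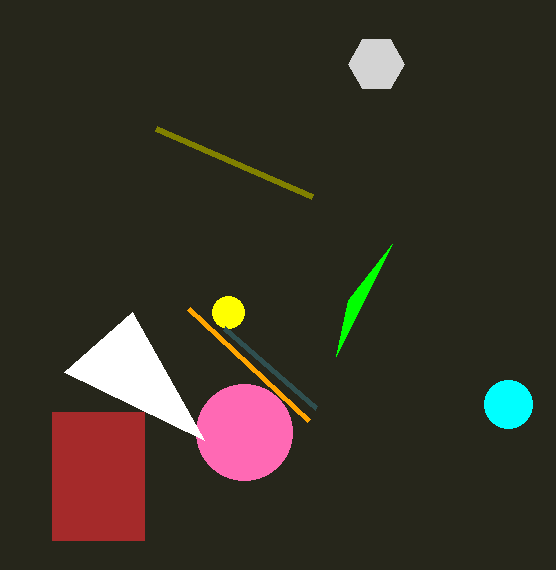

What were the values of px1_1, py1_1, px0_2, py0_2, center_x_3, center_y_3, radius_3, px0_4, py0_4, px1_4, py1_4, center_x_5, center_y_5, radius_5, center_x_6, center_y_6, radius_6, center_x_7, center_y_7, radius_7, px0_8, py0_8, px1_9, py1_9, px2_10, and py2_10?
px1_1 = 312, py1_1 = 196, px0_2 = 392, py0_2 = 244, center_x_3 = 508, center_y_3 = 404, radius_3 = 24, px0_4 = 52, py0_4 = 412, px1_4 = 144, py1_4 = 540, center_x_5 = 376, center_y_5 = 64, radius_5 = 28, center_x_6 = 228, center_y_6 = 312, radius_6 = 16, center_x_7 = 244, center_y_7 = 432, radius_7 = 48, px0_8 = 316, py0_8 = 408, px1_9 = 308, py1_9 = 420, px2_10 = 132, py2_10 = 312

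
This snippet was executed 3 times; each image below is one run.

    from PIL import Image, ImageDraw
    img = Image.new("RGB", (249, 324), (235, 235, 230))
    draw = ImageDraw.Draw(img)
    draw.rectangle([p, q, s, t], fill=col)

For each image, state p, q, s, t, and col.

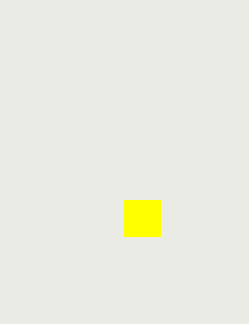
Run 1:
p = 124; q = 200; s = 160; t = 236; col = 'yellow'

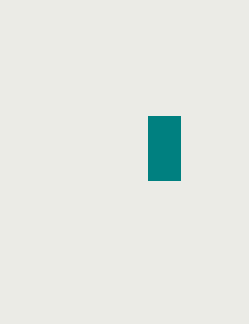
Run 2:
p = 148, q = 116, s = 180, t = 180, col = 'teal'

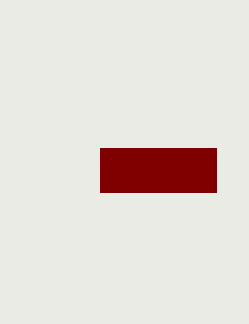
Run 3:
p = 100, q = 148, s = 216, t = 192, col = 'maroon'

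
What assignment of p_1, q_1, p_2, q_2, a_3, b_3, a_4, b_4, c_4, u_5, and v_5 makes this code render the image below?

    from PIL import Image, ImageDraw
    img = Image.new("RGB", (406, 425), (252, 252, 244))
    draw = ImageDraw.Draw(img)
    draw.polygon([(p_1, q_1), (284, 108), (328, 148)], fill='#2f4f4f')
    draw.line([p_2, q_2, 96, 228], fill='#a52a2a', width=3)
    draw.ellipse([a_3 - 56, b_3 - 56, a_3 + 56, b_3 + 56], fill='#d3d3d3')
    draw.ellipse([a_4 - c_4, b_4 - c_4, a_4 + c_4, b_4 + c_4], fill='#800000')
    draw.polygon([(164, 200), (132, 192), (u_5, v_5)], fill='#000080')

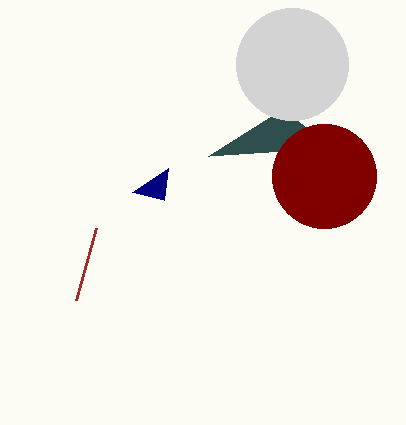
p_1 = 208, q_1 = 156, p_2 = 76, q_2 = 300, a_3 = 292, b_3 = 64, a_4 = 324, b_4 = 176, c_4 = 52, u_5 = 168, v_5 = 168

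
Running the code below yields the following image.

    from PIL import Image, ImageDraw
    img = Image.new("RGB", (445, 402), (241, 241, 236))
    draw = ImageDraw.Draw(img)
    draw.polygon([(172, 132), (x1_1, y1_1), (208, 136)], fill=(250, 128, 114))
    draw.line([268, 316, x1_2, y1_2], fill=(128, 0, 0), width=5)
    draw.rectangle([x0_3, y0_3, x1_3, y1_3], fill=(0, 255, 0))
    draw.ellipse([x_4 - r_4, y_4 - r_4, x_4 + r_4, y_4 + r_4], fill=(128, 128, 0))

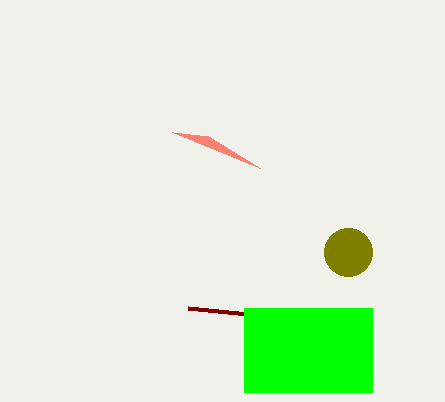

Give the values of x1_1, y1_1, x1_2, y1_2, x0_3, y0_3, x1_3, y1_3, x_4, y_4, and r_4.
x1_1 = 260, y1_1 = 168, x1_2 = 188, y1_2 = 308, x0_3 = 244, y0_3 = 308, x1_3 = 372, y1_3 = 392, x_4 = 348, y_4 = 252, r_4 = 24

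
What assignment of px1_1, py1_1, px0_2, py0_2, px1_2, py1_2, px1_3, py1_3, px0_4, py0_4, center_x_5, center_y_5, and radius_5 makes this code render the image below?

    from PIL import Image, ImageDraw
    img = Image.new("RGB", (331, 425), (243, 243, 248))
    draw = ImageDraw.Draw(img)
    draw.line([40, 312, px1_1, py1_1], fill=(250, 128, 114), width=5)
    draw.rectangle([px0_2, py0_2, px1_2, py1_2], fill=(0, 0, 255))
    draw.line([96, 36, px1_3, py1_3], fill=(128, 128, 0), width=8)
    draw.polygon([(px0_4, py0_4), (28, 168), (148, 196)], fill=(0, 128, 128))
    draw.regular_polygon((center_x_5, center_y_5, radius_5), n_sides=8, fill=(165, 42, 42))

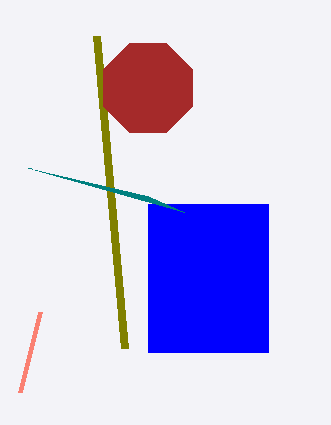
px1_1 = 20; py1_1 = 392; px0_2 = 148; py0_2 = 204; px1_2 = 268; py1_2 = 352; px1_3 = 124; py1_3 = 348; px0_4 = 184; py0_4 = 212; center_x_5 = 148; center_y_5 = 88; radius_5 = 48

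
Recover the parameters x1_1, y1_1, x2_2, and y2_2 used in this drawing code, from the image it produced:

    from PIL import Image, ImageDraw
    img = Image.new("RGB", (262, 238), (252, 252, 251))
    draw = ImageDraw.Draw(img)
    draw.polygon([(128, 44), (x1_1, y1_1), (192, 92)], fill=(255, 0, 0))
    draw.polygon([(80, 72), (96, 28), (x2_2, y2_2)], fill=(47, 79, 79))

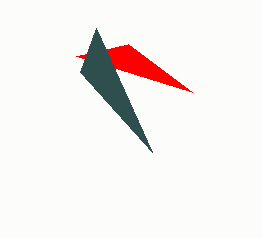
x1_1 = 76
y1_1 = 56
x2_2 = 152
y2_2 = 152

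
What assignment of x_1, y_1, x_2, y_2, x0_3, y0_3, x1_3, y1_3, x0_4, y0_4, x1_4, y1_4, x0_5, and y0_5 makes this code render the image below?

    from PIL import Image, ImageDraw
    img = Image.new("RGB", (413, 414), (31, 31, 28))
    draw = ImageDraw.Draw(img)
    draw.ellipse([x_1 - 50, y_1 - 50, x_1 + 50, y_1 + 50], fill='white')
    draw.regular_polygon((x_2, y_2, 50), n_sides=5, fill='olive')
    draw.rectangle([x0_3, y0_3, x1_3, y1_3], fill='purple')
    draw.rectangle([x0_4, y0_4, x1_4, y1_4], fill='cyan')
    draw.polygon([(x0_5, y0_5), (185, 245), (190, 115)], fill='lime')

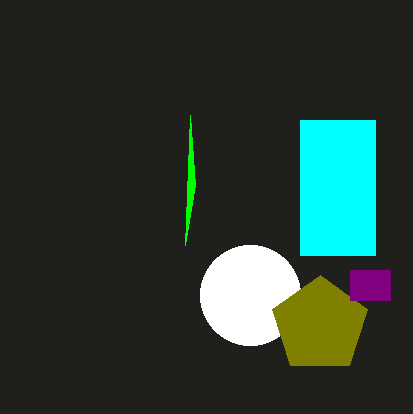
x_1 = 250, y_1 = 295, x_2 = 320, y_2 = 325, x0_3 = 350, y0_3 = 270, x1_3 = 390, y1_3 = 300, x0_4 = 300, y0_4 = 120, x1_4 = 375, y1_4 = 255, x0_5 = 195, y0_5 = 185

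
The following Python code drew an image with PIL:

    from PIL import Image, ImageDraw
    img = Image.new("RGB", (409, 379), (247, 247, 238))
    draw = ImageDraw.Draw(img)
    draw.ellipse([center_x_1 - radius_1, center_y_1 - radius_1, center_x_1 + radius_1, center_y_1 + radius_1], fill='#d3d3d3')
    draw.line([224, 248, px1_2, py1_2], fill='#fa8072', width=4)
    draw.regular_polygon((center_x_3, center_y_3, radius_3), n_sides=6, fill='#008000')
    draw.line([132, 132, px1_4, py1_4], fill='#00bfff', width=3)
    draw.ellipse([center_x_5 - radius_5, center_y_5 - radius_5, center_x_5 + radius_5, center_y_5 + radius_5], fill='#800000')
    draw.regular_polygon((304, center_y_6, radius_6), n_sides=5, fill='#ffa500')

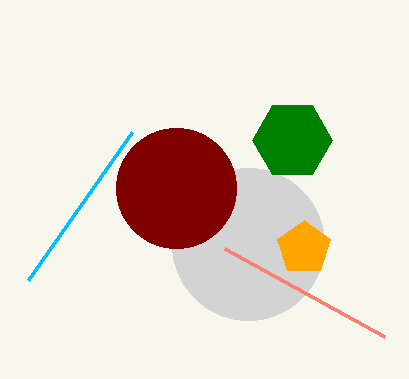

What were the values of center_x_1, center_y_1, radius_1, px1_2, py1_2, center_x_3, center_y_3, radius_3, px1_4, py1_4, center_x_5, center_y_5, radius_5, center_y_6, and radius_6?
center_x_1 = 248; center_y_1 = 244; radius_1 = 76; px1_2 = 384; py1_2 = 336; center_x_3 = 292; center_y_3 = 140; radius_3 = 40; px1_4 = 28; py1_4 = 280; center_x_5 = 176; center_y_5 = 188; radius_5 = 60; center_y_6 = 248; radius_6 = 28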